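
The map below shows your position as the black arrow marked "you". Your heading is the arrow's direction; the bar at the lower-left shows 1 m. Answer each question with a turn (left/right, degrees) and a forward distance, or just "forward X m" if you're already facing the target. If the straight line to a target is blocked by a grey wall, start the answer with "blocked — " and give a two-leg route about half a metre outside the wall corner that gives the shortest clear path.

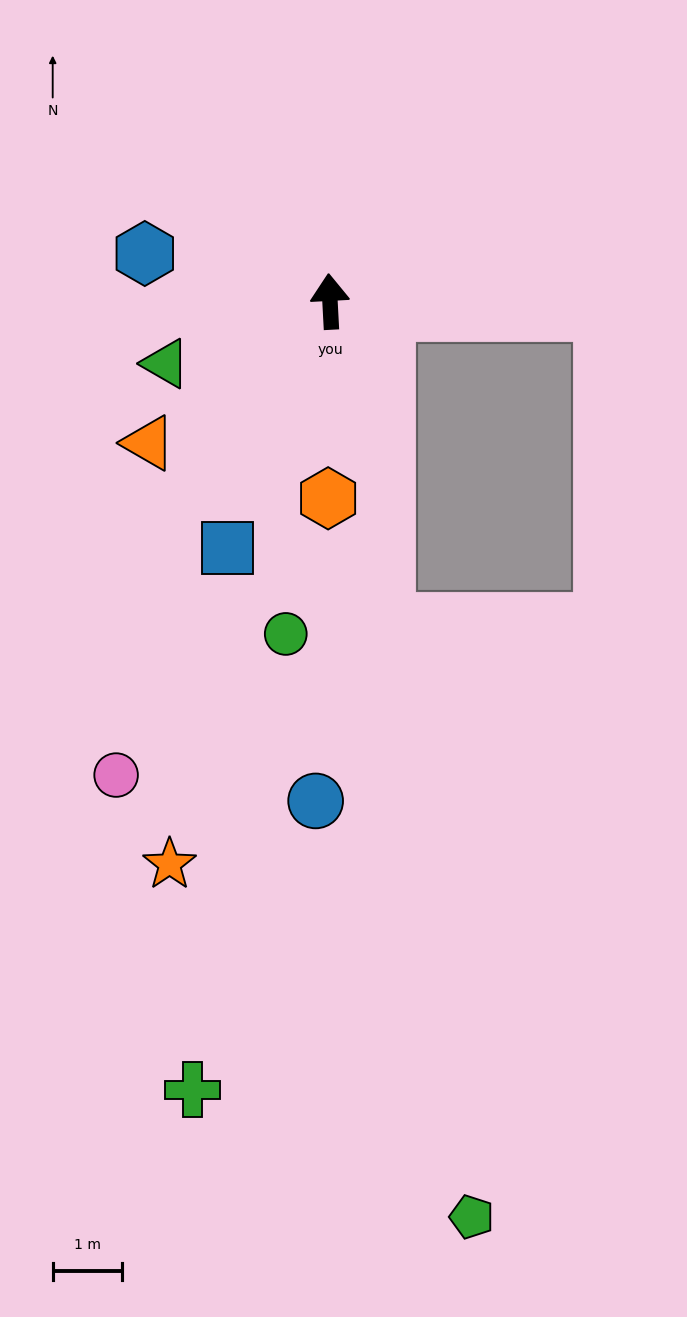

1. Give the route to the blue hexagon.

turn left 72°, forward 2.8 m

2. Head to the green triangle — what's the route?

turn left 108°, forward 2.5 m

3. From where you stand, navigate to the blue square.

turn left 154°, forward 3.9 m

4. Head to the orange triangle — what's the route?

turn left 125°, forward 3.3 m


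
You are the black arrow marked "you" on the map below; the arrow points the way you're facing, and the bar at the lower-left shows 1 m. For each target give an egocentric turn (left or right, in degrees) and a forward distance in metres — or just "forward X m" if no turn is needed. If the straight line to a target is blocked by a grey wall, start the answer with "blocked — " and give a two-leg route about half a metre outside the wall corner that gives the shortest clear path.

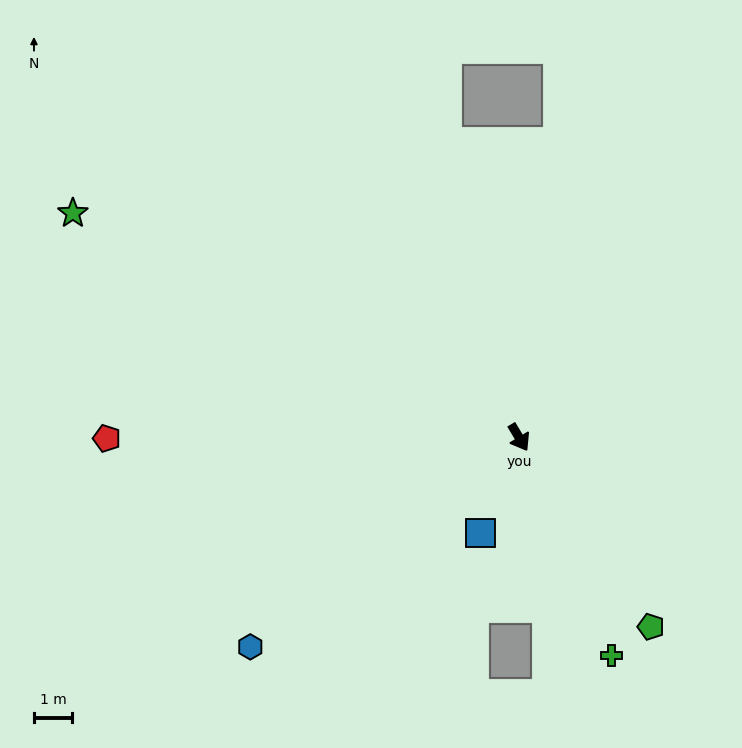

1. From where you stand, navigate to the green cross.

turn right 8°, forward 6.2 m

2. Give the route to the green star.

turn right 148°, forward 13.1 m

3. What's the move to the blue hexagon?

turn right 83°, forward 9.0 m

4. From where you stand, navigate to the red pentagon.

turn right 121°, forward 10.8 m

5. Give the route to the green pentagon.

turn left 4°, forward 6.1 m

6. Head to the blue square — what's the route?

turn right 53°, forward 2.7 m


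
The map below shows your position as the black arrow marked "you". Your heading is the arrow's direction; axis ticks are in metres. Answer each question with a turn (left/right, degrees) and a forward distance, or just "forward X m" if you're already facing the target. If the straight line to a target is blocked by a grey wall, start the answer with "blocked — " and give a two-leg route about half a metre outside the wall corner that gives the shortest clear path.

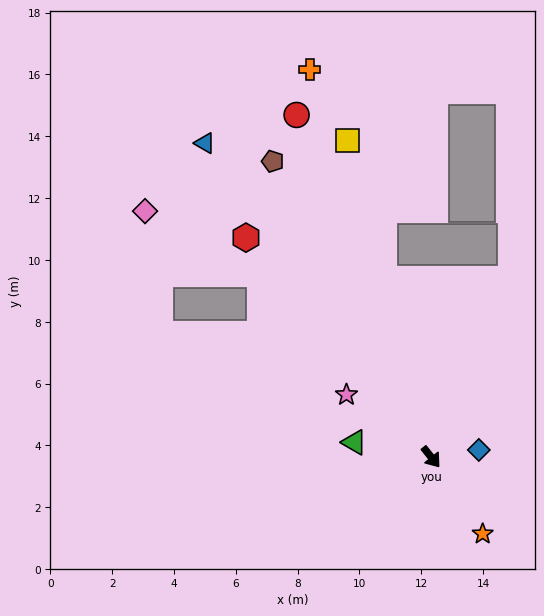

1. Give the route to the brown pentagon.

turn left 170°, forward 10.9 m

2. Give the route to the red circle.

turn left 163°, forward 11.9 m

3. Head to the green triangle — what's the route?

turn right 139°, forward 2.5 m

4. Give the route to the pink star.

turn right 165°, forward 3.4 m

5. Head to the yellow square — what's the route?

turn left 156°, forward 10.6 m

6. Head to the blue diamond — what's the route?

turn left 60°, forward 1.6 m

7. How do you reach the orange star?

turn right 5°, forward 3.0 m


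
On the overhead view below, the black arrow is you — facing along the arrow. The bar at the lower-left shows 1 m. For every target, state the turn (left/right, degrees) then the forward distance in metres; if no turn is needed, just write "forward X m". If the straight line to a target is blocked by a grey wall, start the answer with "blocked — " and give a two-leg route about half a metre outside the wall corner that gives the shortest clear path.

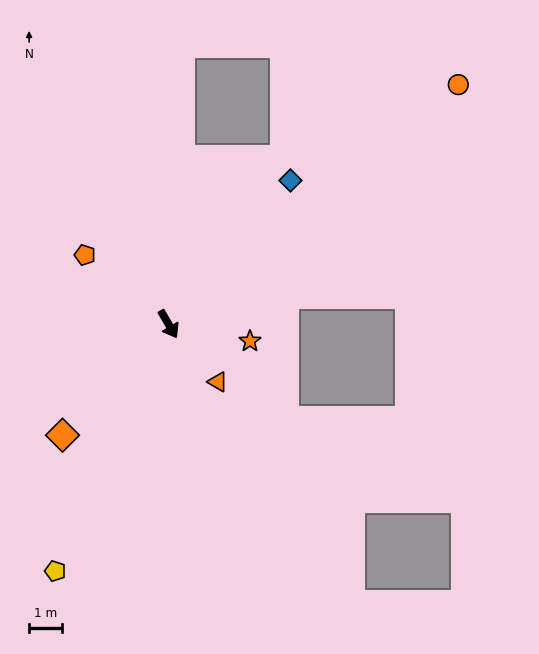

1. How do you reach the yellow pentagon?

turn right 55°, forward 8.4 m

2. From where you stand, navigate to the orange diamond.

turn right 74°, forward 4.7 m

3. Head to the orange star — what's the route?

turn left 48°, forward 2.6 m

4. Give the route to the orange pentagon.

turn right 160°, forward 3.3 m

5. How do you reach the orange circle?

turn left 99°, forward 11.6 m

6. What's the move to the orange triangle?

turn left 10°, forward 2.3 m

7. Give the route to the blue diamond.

turn left 109°, forward 5.8 m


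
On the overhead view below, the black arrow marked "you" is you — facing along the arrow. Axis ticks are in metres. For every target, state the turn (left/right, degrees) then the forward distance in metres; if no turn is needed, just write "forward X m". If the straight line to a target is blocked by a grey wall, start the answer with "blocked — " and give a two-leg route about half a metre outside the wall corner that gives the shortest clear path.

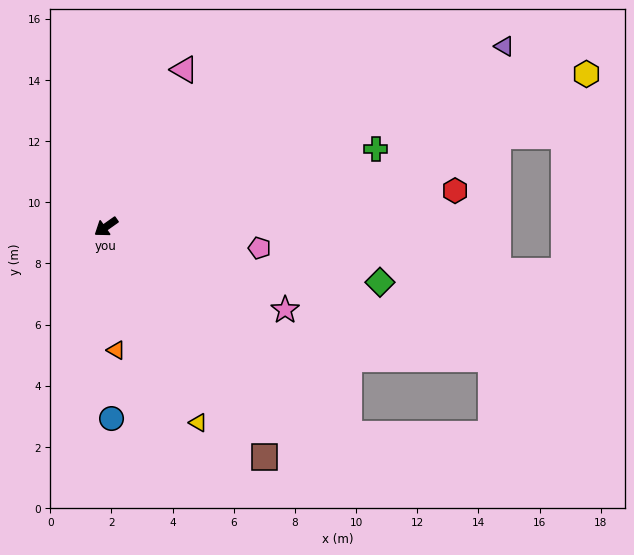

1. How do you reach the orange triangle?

turn left 59°, forward 4.0 m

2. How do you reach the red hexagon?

turn left 151°, forward 11.5 m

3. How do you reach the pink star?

turn left 120°, forward 6.5 m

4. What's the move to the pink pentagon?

turn left 137°, forward 5.1 m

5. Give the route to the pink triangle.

turn right 152°, forward 5.7 m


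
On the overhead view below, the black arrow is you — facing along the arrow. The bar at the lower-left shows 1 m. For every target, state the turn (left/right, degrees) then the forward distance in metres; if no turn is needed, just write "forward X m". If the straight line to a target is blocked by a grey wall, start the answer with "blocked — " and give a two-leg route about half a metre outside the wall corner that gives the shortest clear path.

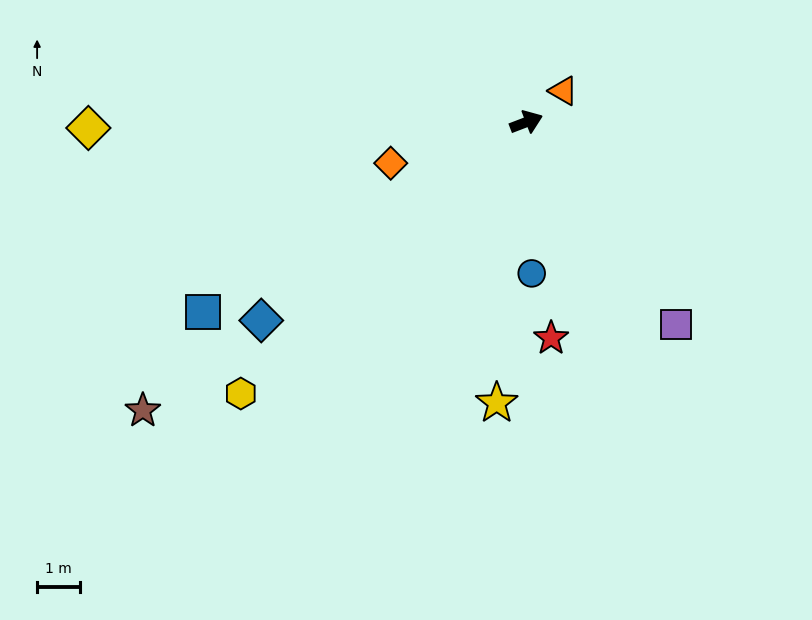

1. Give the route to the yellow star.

turn right 117°, forward 6.5 m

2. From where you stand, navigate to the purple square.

turn right 74°, forward 5.8 m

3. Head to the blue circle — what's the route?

turn right 109°, forward 3.5 m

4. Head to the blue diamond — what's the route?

turn right 164°, forward 7.6 m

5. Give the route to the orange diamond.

turn left 176°, forward 3.3 m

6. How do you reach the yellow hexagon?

turn right 157°, forward 9.1 m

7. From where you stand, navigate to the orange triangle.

turn left 19°, forward 1.1 m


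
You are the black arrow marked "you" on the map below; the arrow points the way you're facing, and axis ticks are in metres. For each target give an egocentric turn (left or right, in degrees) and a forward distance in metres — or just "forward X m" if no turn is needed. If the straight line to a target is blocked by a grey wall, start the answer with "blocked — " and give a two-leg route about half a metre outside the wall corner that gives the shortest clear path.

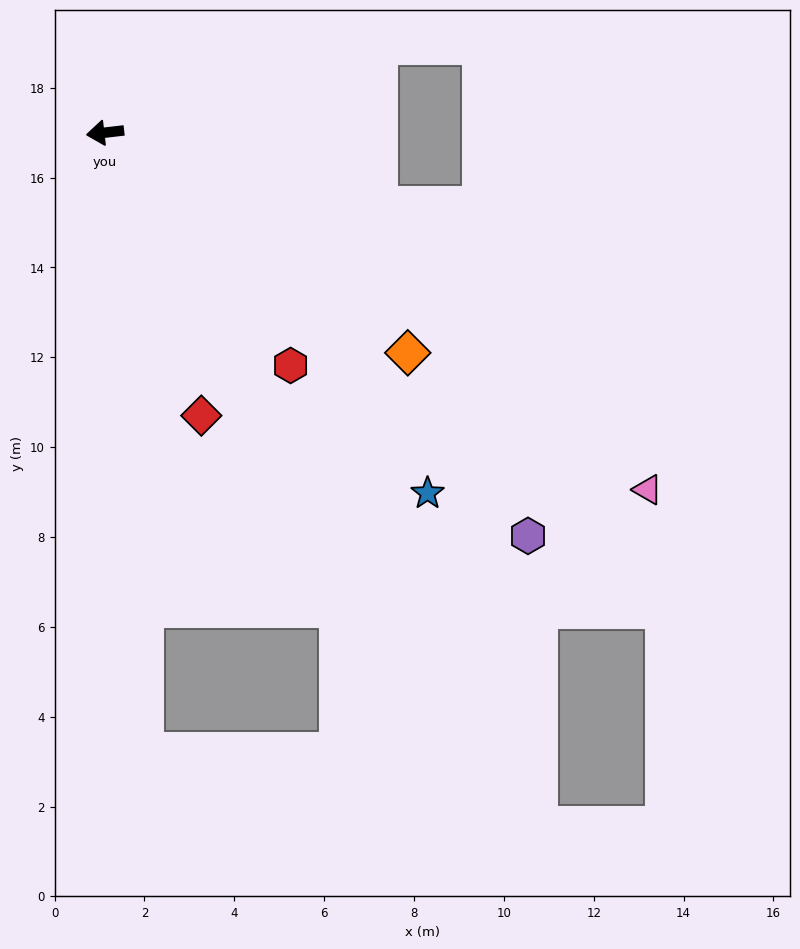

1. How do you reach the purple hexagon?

turn left 130°, forward 13.0 m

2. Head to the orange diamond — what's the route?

turn left 137°, forward 8.3 m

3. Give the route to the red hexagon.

turn left 122°, forward 6.6 m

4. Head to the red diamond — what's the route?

turn left 102°, forward 6.7 m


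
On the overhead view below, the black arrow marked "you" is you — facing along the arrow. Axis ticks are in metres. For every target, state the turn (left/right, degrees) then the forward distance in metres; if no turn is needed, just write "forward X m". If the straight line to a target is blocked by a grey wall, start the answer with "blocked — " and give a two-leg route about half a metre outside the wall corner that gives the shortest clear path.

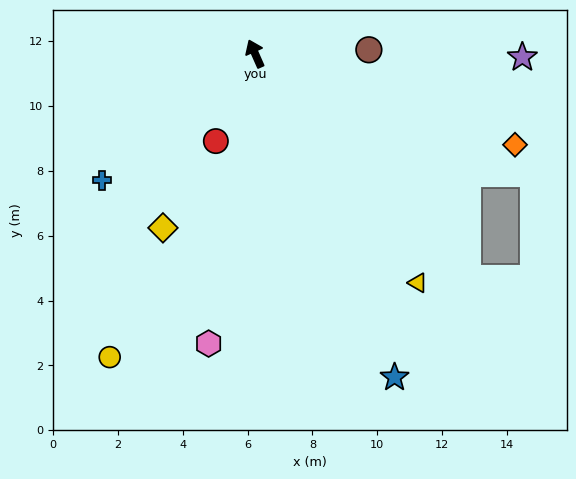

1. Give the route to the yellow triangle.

turn right 168°, forward 8.7 m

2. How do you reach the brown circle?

turn right 112°, forward 3.5 m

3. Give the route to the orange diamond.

turn right 133°, forward 8.5 m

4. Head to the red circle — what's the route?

turn left 132°, forward 3.0 m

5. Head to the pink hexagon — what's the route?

turn left 147°, forward 9.1 m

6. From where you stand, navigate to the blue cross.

turn left 106°, forward 6.1 m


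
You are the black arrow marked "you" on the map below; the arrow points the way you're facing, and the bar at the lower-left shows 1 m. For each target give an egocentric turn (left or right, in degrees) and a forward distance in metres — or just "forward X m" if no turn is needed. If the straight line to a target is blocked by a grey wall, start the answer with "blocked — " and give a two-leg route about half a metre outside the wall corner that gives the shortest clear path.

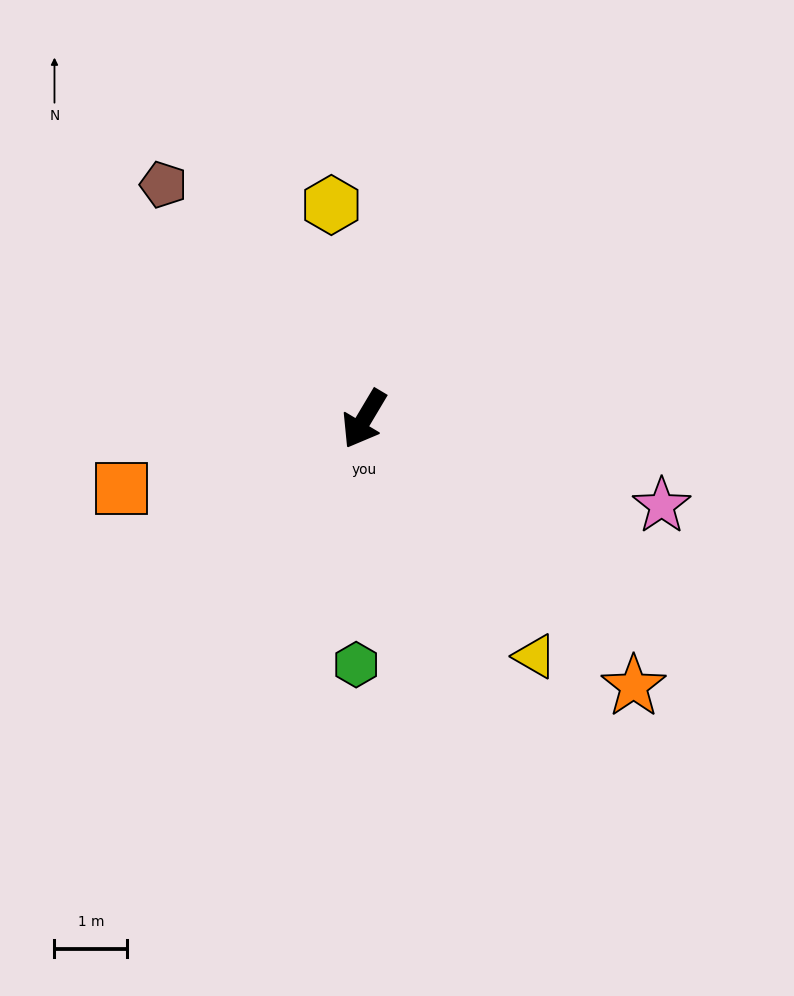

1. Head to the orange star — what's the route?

turn left 76°, forward 5.2 m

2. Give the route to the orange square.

turn right 43°, forward 3.5 m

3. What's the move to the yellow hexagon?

turn right 141°, forward 3.0 m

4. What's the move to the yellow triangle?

turn left 67°, forward 4.0 m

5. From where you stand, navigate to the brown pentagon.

turn right 109°, forward 4.3 m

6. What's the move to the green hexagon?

turn left 29°, forward 3.4 m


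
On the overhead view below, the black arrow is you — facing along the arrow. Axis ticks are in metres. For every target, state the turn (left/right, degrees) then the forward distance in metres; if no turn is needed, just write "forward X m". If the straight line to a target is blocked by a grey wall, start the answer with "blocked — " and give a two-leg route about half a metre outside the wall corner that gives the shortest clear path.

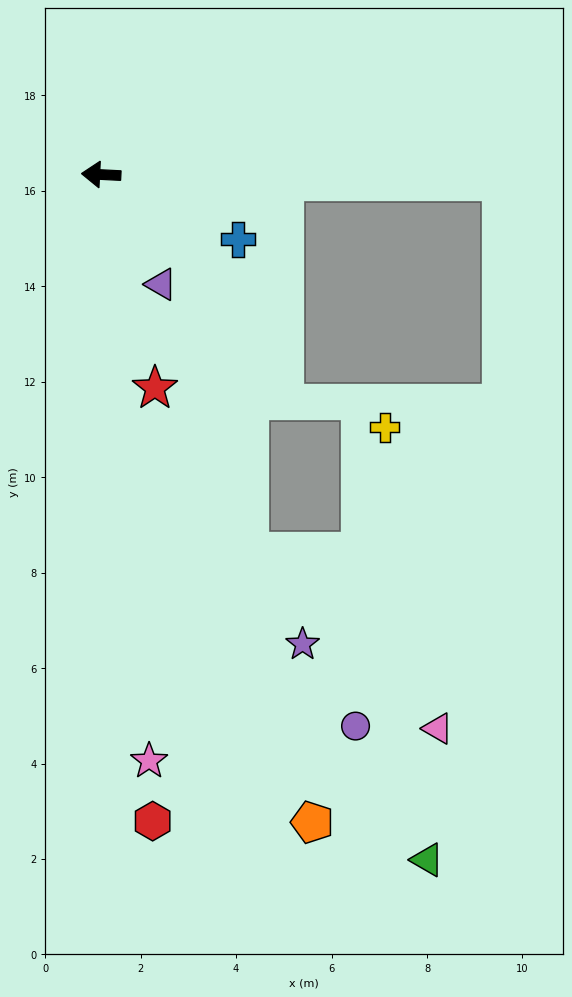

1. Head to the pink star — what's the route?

turn left 98°, forward 12.3 m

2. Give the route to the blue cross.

turn left 158°, forward 3.2 m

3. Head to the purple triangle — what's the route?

turn left 122°, forward 2.6 m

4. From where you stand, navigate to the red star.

turn left 107°, forward 4.6 m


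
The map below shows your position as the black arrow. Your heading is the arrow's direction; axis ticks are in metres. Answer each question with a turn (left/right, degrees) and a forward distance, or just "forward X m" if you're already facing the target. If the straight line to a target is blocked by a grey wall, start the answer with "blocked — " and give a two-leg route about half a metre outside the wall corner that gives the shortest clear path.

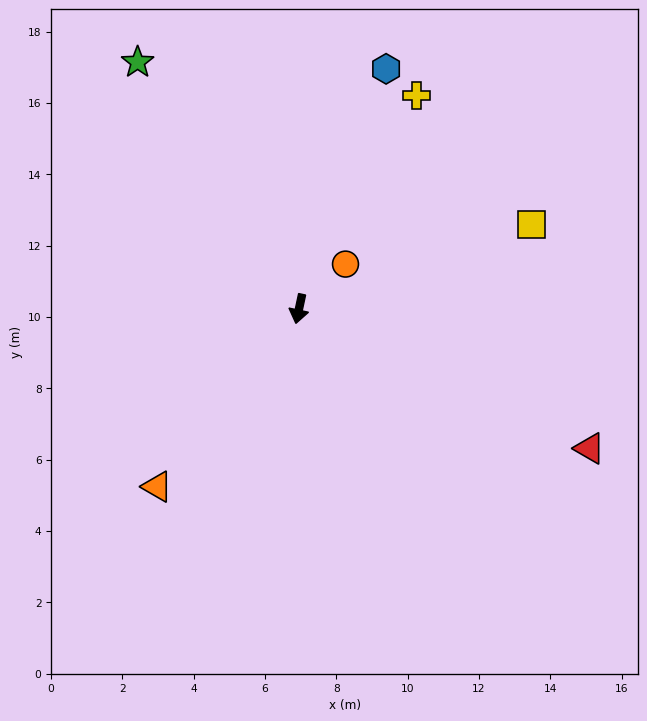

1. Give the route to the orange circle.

turn left 146°, forward 1.8 m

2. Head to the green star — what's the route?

turn right 135°, forward 8.3 m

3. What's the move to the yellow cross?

turn left 163°, forward 6.8 m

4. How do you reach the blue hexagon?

turn left 172°, forward 7.2 m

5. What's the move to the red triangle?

turn left 76°, forward 9.0 m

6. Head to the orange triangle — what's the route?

turn right 27°, forward 6.4 m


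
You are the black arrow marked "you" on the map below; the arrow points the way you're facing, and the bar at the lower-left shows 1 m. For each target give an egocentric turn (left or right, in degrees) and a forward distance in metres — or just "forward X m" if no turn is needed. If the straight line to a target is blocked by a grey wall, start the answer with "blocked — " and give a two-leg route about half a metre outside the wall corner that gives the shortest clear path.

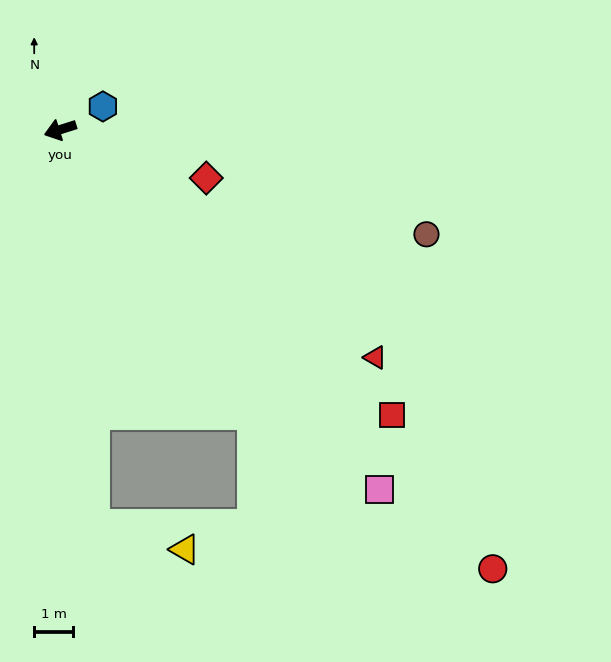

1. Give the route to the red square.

turn left 122°, forward 11.2 m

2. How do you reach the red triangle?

turn left 126°, forward 9.9 m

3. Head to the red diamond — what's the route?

turn left 144°, forward 3.9 m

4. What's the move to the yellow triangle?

blocked — turn left 77°, forward 10.2 m, then turn left 71°, forward 2.4 m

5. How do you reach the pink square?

turn left 114°, forward 12.3 m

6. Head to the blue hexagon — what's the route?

turn right 169°, forward 1.2 m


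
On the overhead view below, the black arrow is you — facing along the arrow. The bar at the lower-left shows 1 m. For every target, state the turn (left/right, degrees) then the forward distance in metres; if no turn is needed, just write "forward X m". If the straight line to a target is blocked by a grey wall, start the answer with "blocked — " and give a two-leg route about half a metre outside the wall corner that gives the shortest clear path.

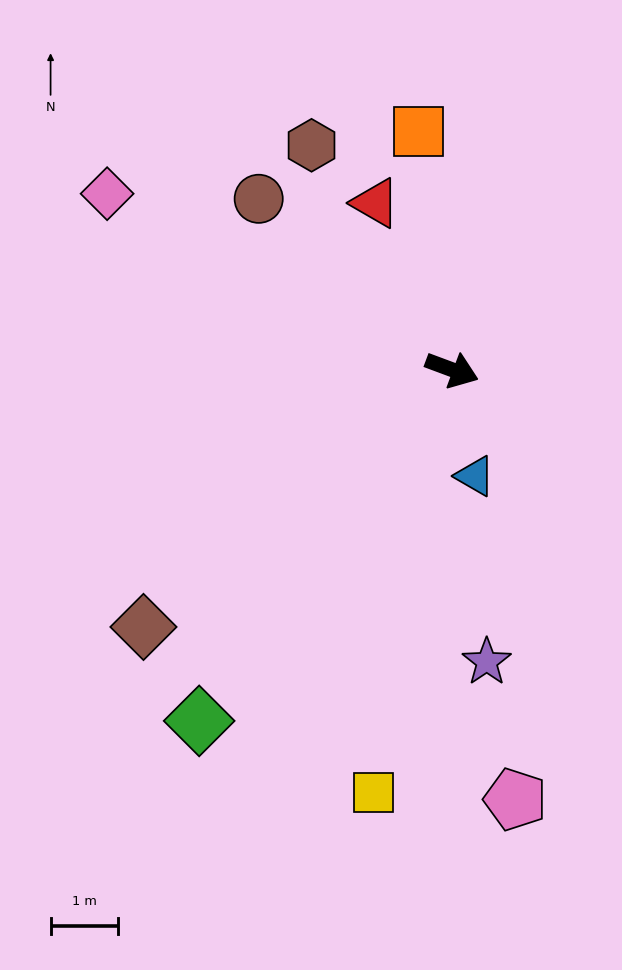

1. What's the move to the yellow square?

turn right 80°, forward 6.4 m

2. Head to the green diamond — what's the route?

turn right 105°, forward 6.5 m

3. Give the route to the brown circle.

turn left 159°, forward 3.8 m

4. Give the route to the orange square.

turn left 119°, forward 3.6 m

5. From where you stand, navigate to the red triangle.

turn left 135°, forward 2.7 m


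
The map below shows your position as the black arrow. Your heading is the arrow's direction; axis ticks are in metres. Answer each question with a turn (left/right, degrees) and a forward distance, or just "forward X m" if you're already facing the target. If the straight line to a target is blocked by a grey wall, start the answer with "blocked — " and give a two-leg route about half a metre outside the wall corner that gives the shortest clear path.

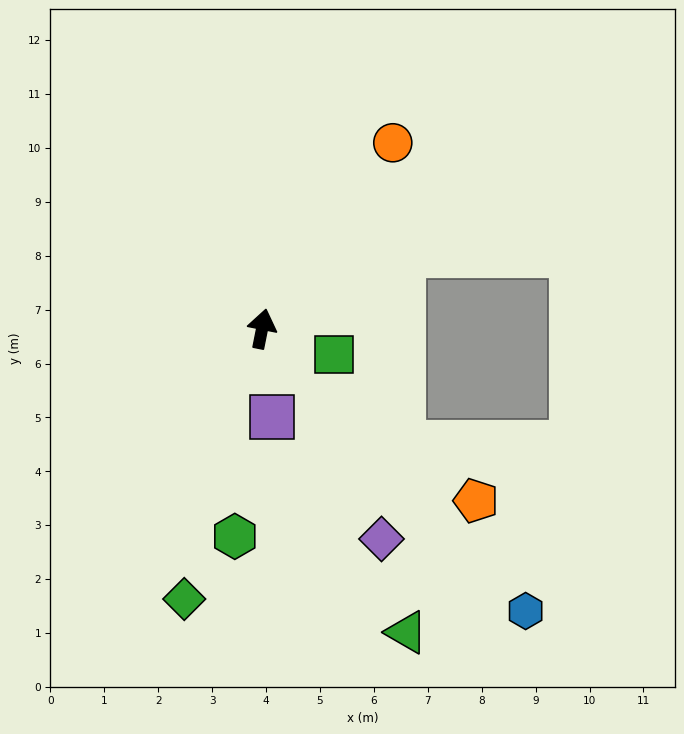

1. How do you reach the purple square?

turn right 162°, forward 1.6 m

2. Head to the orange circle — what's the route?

turn right 24°, forward 4.2 m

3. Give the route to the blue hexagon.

turn right 126°, forward 7.2 m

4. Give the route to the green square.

turn right 98°, forward 1.4 m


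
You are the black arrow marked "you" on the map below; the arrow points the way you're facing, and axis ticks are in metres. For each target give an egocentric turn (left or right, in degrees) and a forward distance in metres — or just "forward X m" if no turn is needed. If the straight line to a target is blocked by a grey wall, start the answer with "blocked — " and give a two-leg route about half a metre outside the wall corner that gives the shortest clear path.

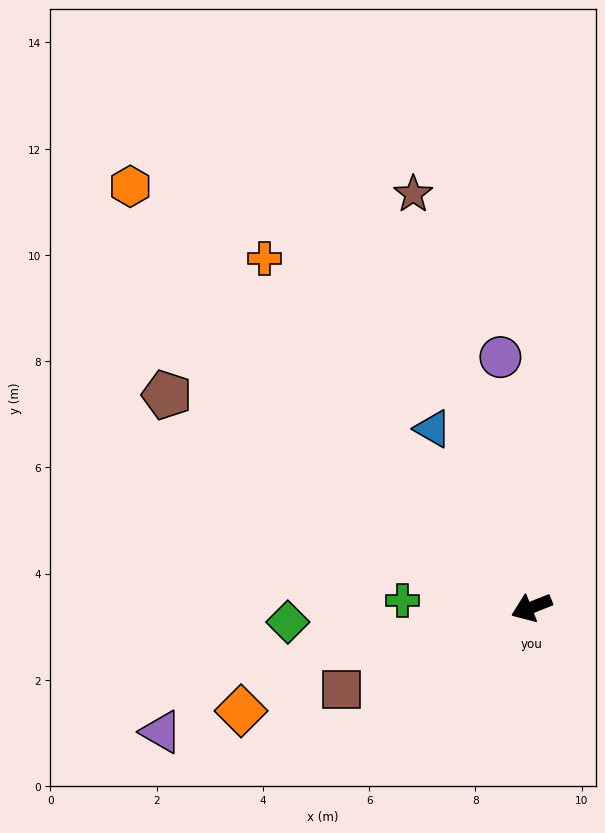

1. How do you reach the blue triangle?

turn right 83°, forward 3.8 m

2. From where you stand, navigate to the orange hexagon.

turn right 68°, forward 11.0 m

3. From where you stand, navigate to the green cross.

turn right 25°, forward 2.4 m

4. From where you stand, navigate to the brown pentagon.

turn right 52°, forward 7.9 m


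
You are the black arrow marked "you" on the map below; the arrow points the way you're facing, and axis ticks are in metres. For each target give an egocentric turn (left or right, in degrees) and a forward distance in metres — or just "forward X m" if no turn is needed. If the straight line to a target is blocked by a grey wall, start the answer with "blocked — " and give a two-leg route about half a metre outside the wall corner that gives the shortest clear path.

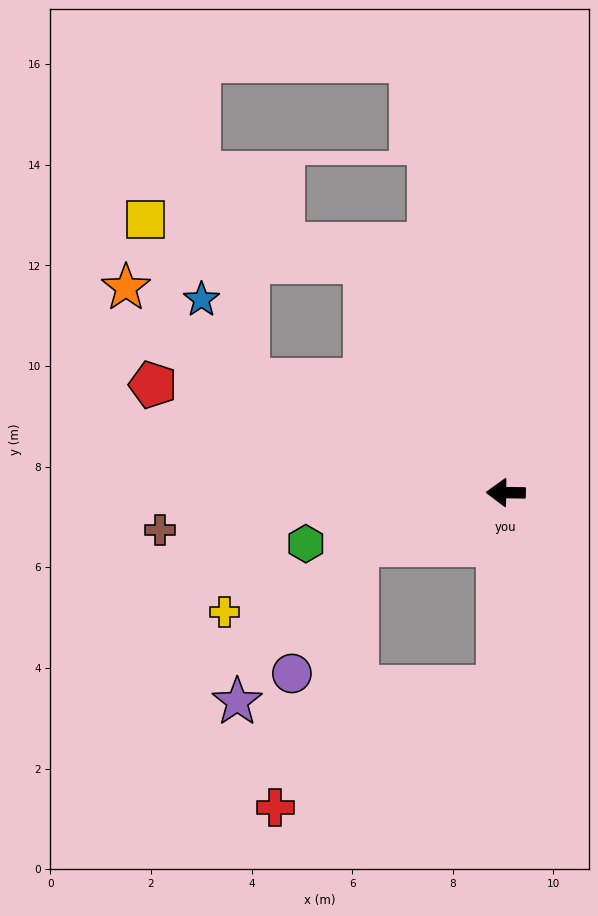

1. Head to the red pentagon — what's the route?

turn right 16°, forward 7.3 m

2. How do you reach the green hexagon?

turn left 15°, forward 4.1 m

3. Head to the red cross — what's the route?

blocked — turn left 88°, forward 3.9 m, then turn right 59°, forward 5.0 m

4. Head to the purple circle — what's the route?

blocked — turn left 20°, forward 3.1 m, then turn left 44°, forward 2.9 m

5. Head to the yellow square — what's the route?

blocked — turn right 58°, forward 5.4 m, then turn left 48°, forward 4.4 m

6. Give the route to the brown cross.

turn left 7°, forward 6.9 m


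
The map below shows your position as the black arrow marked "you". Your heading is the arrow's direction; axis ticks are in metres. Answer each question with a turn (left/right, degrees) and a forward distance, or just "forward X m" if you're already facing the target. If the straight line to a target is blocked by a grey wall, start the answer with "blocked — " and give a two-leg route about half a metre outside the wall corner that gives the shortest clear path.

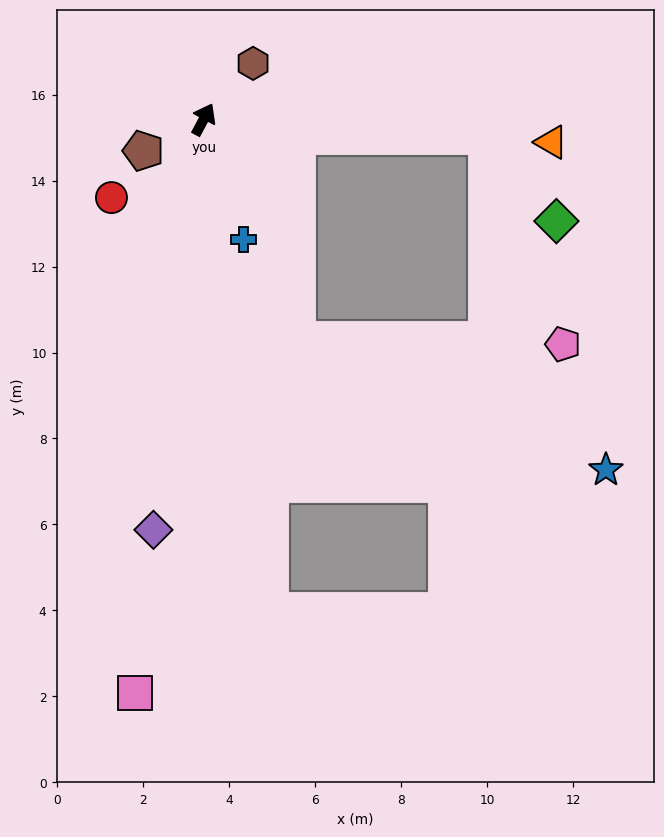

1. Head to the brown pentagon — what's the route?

turn left 146°, forward 1.6 m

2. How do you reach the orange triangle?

turn right 66°, forward 8.1 m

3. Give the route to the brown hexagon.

turn right 13°, forward 1.7 m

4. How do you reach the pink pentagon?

blocked — turn right 65°, forward 6.6 m, then turn right 67°, forward 5.2 m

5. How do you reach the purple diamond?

turn right 159°, forward 9.6 m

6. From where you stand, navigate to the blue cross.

turn right 134°, forward 2.9 m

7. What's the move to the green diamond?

blocked — turn right 65°, forward 6.6 m, then turn right 47°, forward 2.6 m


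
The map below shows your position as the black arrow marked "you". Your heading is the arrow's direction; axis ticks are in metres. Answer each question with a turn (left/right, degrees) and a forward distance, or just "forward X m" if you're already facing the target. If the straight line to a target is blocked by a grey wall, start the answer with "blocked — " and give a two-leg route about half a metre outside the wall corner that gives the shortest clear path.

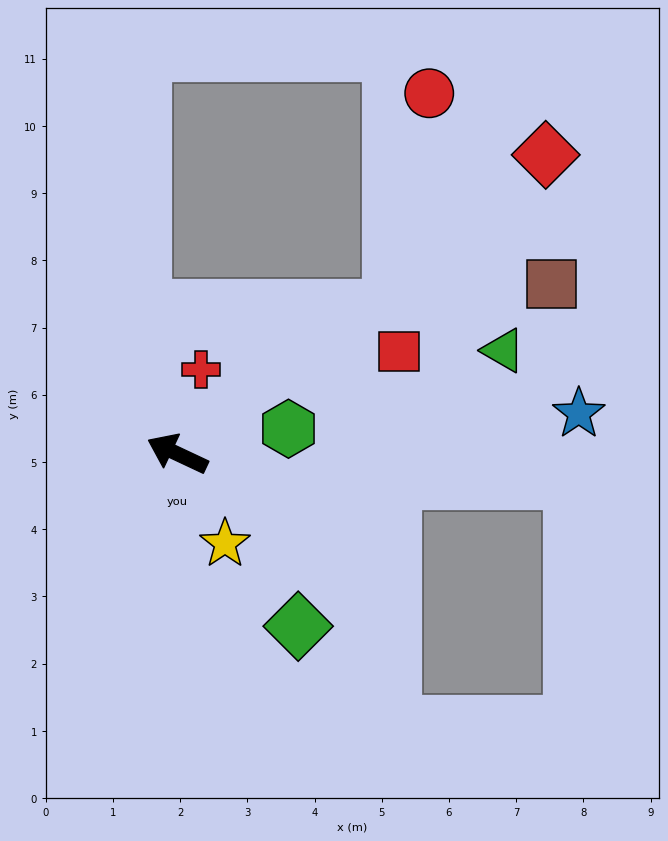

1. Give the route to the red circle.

blocked — turn right 121°, forward 3.8 m, then turn left 46°, forward 3.3 m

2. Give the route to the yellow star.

turn left 143°, forward 1.5 m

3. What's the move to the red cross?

turn right 80°, forward 1.3 m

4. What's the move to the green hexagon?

turn right 142°, forward 1.7 m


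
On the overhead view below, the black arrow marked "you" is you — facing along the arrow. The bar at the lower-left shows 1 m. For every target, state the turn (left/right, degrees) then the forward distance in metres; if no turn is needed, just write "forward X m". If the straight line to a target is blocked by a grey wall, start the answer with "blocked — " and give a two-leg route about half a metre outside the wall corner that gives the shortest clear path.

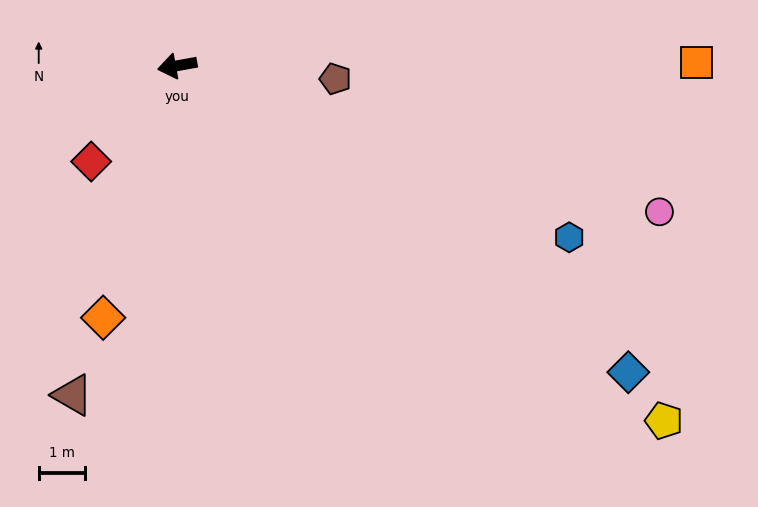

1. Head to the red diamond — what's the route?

turn left 38°, forward 2.8 m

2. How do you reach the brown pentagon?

turn left 165°, forward 3.4 m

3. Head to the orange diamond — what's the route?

turn left 63°, forward 5.7 m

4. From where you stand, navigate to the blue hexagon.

turn left 146°, forward 9.2 m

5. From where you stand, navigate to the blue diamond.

turn left 136°, forward 11.7 m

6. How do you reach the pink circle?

turn left 153°, forward 10.8 m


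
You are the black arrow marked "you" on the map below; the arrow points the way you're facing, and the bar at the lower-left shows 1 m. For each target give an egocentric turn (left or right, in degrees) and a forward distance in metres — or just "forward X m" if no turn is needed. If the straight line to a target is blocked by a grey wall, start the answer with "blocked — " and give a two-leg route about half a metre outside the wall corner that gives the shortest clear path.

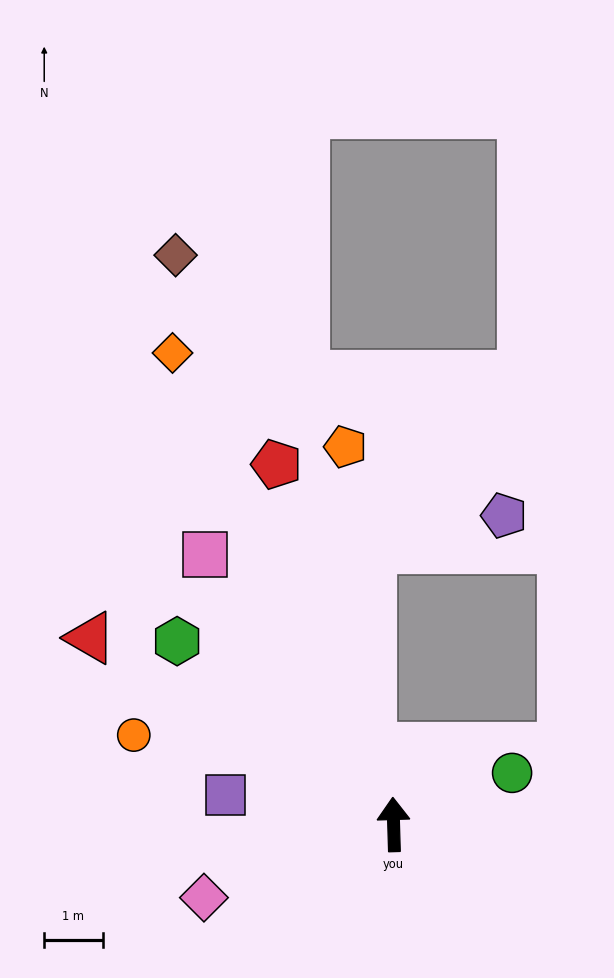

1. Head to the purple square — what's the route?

turn left 78°, forward 2.9 m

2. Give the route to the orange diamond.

turn left 23°, forward 8.9 m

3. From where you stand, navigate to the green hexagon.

turn left 48°, forward 4.9 m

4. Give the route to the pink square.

turn left 33°, forward 5.6 m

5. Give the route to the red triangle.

turn left 57°, forward 6.1 m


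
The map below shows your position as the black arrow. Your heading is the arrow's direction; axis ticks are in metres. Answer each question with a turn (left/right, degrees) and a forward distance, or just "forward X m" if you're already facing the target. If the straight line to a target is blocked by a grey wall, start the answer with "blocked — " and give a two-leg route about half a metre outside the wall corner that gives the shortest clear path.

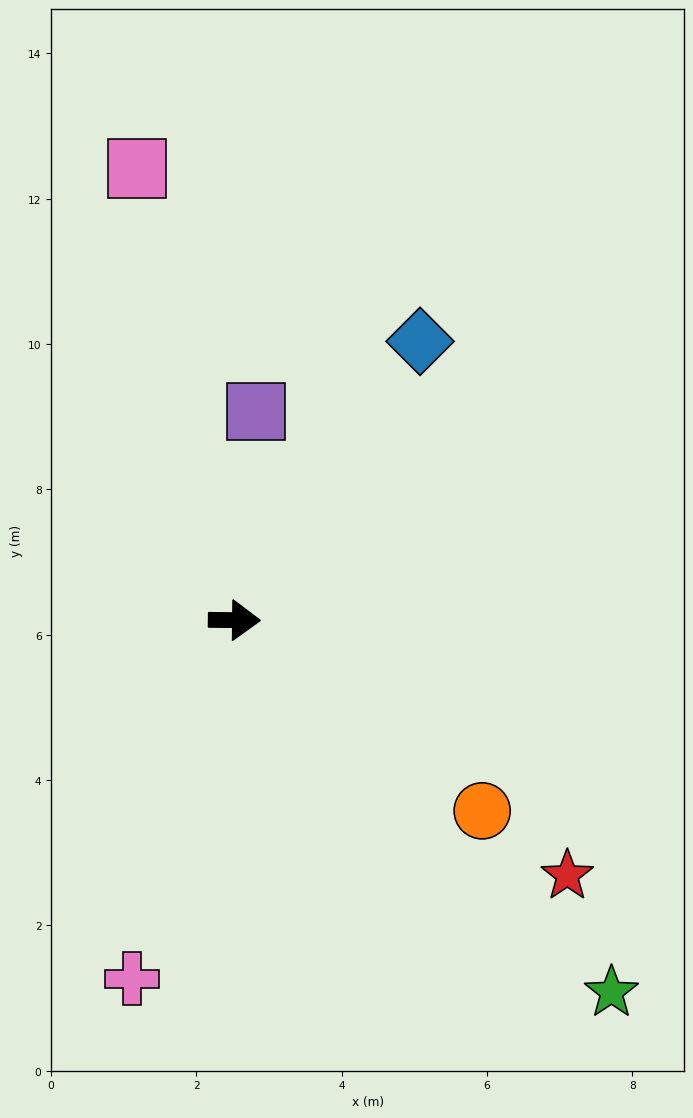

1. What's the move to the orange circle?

turn right 37°, forward 4.3 m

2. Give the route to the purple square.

turn left 85°, forward 2.9 m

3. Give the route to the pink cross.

turn right 105°, forward 5.1 m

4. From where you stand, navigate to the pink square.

turn left 103°, forward 6.4 m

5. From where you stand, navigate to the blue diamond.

turn left 57°, forward 4.6 m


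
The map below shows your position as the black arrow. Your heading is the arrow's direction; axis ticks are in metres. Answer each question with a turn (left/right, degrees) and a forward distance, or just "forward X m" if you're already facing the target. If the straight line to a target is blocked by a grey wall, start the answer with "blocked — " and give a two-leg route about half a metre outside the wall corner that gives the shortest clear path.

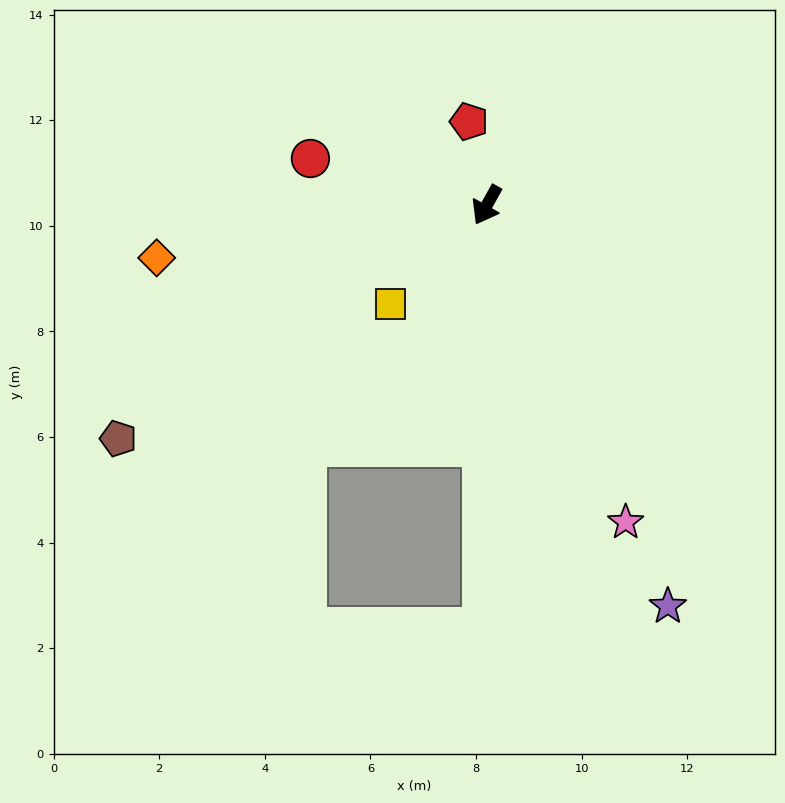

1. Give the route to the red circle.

turn right 76°, forward 3.5 m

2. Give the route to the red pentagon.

turn right 139°, forward 1.6 m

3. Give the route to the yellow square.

turn right 15°, forward 2.6 m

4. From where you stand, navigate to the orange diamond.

turn right 52°, forward 6.3 m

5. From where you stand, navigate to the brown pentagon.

turn right 28°, forward 8.3 m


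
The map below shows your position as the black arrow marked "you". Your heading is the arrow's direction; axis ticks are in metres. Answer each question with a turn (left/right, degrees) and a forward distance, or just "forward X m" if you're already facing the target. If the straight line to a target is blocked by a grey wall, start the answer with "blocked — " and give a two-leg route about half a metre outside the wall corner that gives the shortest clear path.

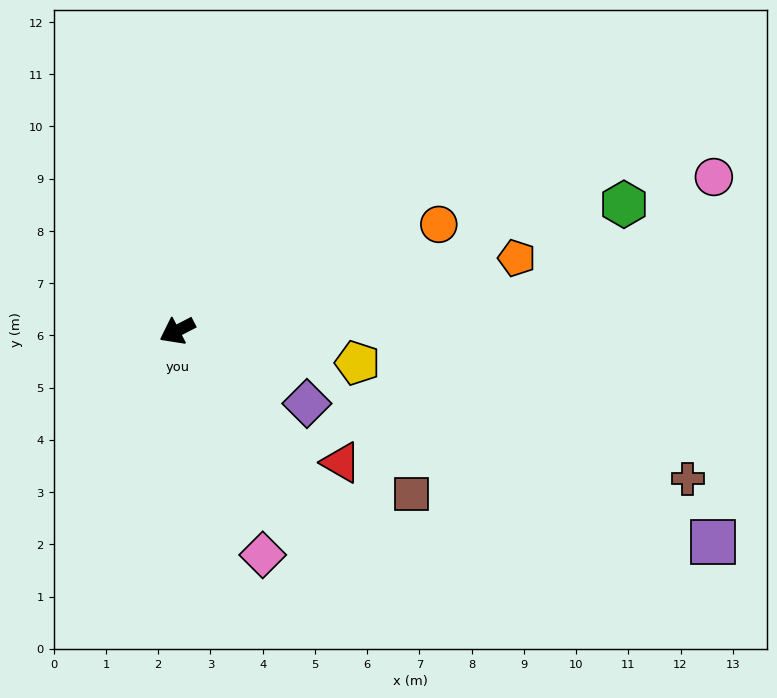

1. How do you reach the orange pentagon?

turn left 165°, forward 6.6 m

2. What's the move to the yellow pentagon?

turn left 142°, forward 3.5 m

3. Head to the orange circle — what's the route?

turn left 175°, forward 5.4 m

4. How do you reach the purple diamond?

turn left 123°, forward 2.8 m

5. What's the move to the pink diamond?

turn left 83°, forward 4.6 m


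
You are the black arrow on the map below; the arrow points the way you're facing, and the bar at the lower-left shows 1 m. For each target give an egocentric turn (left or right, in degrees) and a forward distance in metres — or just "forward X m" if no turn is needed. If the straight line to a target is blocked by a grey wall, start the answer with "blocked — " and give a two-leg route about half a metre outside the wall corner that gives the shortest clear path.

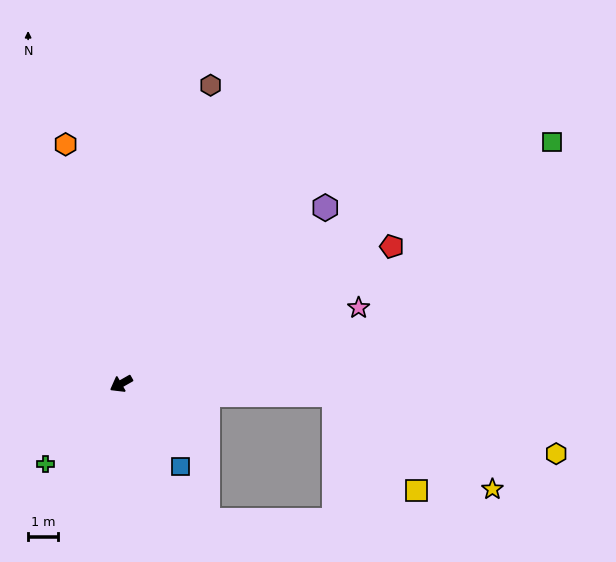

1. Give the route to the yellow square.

blocked — turn left 148°, forward 7.1 m, then turn right 47°, forward 4.2 m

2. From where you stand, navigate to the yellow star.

blocked — turn left 148°, forward 7.1 m, then turn right 29°, forward 6.2 m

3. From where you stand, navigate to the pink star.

turn left 168°, forward 8.3 m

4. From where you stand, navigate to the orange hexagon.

turn right 107°, forward 8.2 m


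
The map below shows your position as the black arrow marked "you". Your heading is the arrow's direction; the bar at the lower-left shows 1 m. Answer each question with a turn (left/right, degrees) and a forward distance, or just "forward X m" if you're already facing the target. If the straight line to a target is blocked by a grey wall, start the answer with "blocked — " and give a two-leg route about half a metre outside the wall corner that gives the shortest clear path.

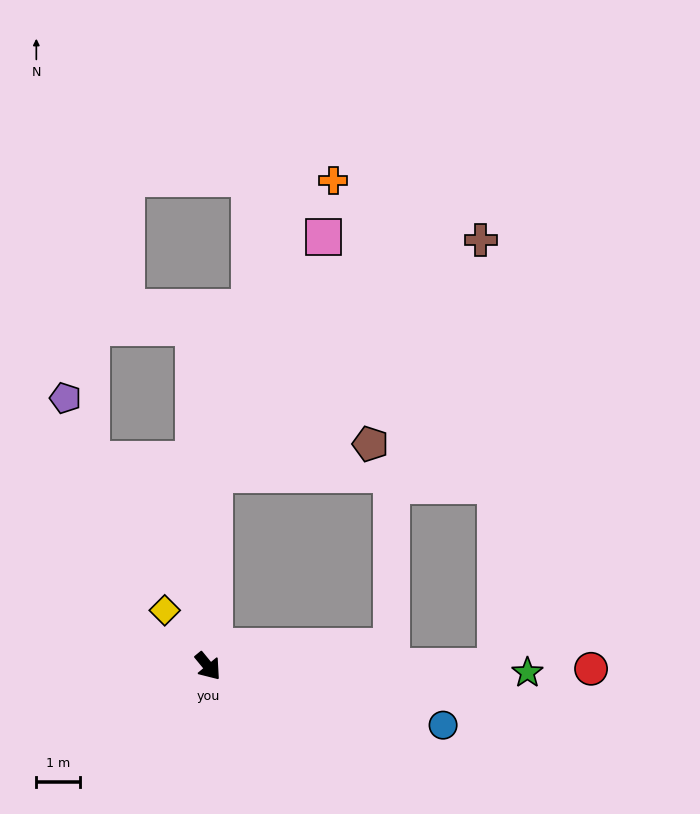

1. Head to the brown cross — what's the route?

blocked — turn left 139°, forward 4.4 m, then turn right 47°, forward 8.1 m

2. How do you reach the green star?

turn left 49°, forward 7.3 m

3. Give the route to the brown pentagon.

blocked — turn left 139°, forward 4.4 m, then turn right 77°, forward 3.7 m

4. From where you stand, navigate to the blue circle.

turn left 36°, forward 5.6 m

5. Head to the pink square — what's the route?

blocked — turn left 139°, forward 4.4 m, then turn right 23°, forward 6.0 m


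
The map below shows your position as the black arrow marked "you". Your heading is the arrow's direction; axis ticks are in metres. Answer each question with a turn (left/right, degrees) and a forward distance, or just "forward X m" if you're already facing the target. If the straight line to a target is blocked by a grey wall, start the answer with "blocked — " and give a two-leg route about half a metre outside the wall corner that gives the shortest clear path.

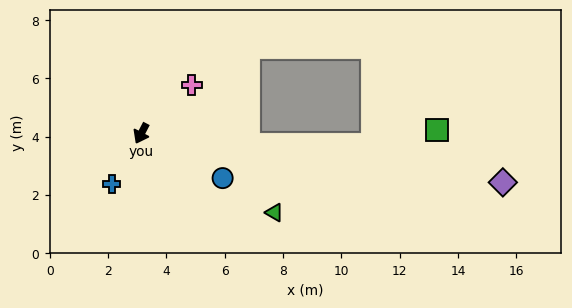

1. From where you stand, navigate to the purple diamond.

turn left 110°, forward 12.5 m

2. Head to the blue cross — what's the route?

turn right 3°, forward 2.0 m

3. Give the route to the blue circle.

turn left 89°, forward 3.2 m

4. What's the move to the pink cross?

turn left 161°, forward 2.4 m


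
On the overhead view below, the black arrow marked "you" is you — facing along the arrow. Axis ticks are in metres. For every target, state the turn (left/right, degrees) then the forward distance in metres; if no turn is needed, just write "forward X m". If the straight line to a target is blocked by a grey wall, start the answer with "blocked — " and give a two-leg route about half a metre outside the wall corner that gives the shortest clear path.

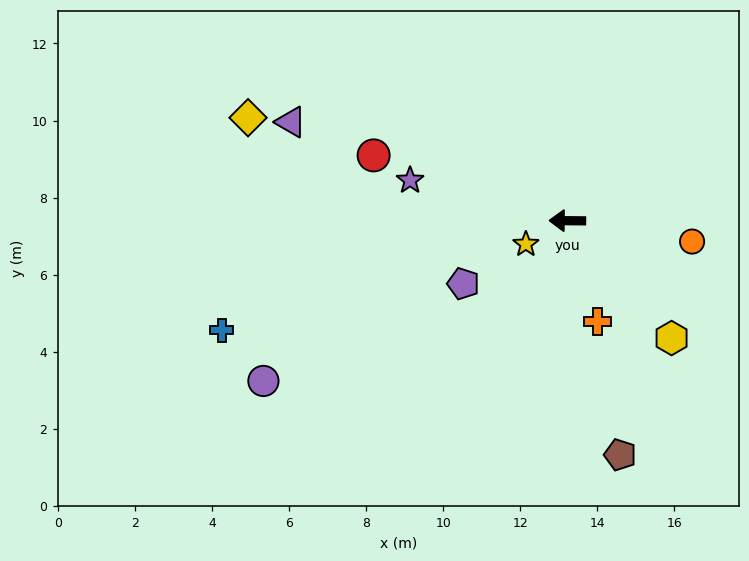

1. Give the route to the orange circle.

turn left 171°, forward 3.3 m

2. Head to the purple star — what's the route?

turn right 14°, forward 4.2 m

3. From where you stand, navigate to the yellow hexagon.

turn left 132°, forward 4.1 m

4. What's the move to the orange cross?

turn left 107°, forward 2.7 m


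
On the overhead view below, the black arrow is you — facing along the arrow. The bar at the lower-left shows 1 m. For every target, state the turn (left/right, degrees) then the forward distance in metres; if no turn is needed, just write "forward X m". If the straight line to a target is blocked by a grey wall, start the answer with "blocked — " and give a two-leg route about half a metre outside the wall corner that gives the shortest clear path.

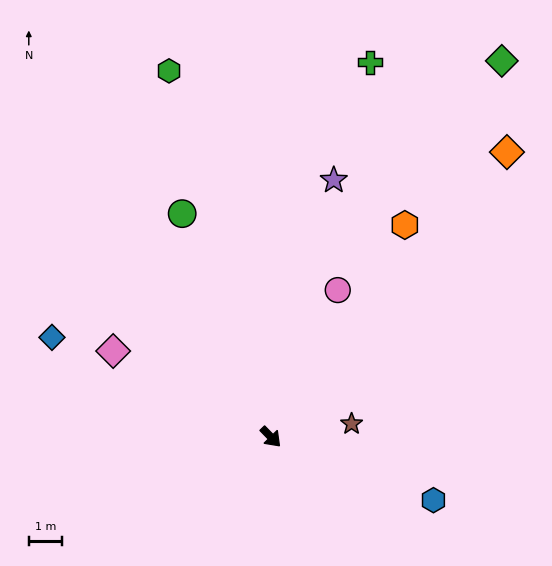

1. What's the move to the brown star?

turn left 55°, forward 2.5 m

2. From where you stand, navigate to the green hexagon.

turn left 151°, forward 11.5 m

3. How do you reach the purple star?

turn left 122°, forward 8.0 m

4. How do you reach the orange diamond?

turn left 96°, forward 11.2 m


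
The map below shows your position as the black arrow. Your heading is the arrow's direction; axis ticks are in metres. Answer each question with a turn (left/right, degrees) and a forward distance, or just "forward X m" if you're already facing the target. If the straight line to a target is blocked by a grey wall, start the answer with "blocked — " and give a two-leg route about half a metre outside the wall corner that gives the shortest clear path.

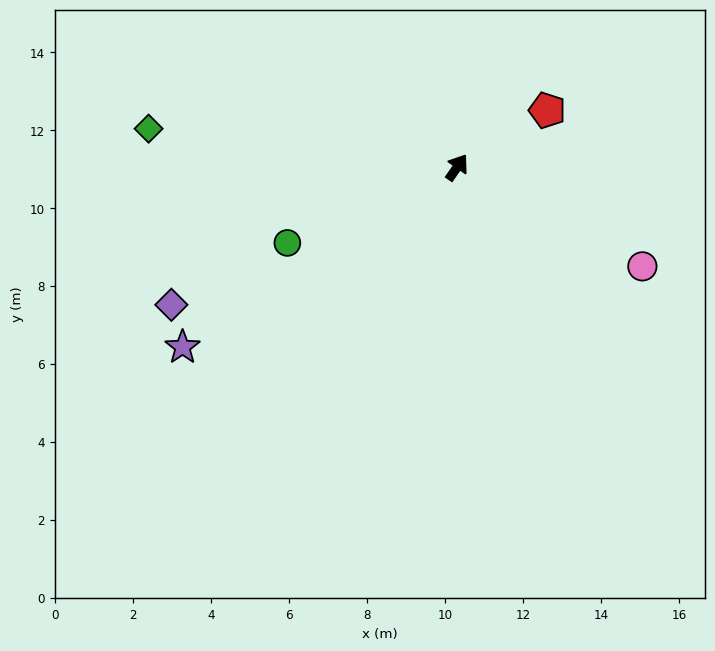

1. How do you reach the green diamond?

turn left 117°, forward 8.0 m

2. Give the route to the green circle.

turn left 149°, forward 4.8 m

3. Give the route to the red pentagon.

turn right 23°, forward 2.7 m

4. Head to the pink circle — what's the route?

turn right 84°, forward 5.4 m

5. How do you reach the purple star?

turn left 158°, forward 8.4 m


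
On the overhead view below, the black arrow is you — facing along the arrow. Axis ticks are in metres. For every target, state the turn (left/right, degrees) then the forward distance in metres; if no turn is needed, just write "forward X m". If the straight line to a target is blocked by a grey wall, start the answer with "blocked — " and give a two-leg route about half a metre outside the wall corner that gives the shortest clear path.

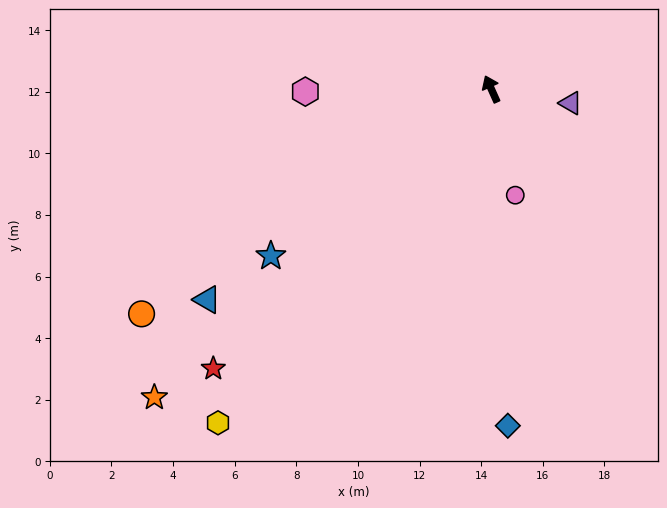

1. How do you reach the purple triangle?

turn right 124°, forward 2.6 m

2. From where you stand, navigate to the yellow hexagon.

turn left 117°, forward 14.0 m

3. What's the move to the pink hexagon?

turn left 67°, forward 6.0 m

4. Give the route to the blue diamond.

turn left 159°, forward 10.9 m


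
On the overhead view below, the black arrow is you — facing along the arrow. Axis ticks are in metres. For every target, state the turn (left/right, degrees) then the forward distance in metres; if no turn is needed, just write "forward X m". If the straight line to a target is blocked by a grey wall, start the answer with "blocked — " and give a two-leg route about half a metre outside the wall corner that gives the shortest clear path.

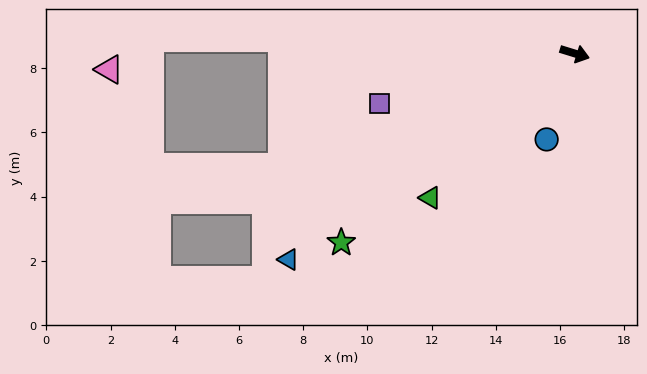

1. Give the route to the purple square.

turn right 149°, forward 6.3 m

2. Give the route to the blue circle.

turn right 91°, forward 2.8 m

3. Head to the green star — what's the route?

turn right 124°, forward 9.4 m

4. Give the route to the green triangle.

turn right 118°, forward 6.4 m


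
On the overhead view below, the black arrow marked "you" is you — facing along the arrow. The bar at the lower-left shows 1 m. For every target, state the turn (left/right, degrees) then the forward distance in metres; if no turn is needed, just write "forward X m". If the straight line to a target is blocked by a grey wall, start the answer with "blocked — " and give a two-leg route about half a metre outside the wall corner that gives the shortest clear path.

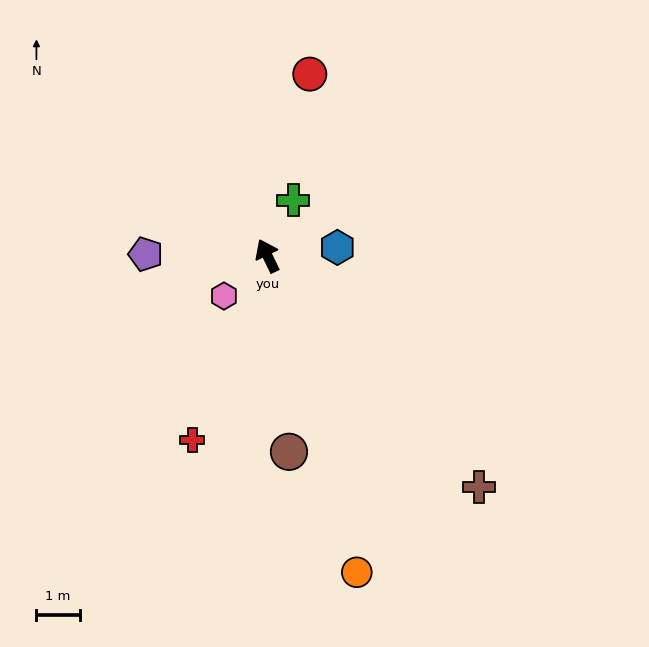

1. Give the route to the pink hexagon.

turn left 107°, forward 1.4 m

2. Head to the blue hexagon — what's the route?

turn right 109°, forward 1.6 m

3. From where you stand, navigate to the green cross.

turn right 51°, forward 1.4 m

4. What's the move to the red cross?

turn left 132°, forward 4.6 m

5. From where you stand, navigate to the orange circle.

turn left 170°, forward 7.6 m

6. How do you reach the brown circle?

turn left 160°, forward 4.6 m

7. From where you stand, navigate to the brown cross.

turn right 163°, forward 7.3 m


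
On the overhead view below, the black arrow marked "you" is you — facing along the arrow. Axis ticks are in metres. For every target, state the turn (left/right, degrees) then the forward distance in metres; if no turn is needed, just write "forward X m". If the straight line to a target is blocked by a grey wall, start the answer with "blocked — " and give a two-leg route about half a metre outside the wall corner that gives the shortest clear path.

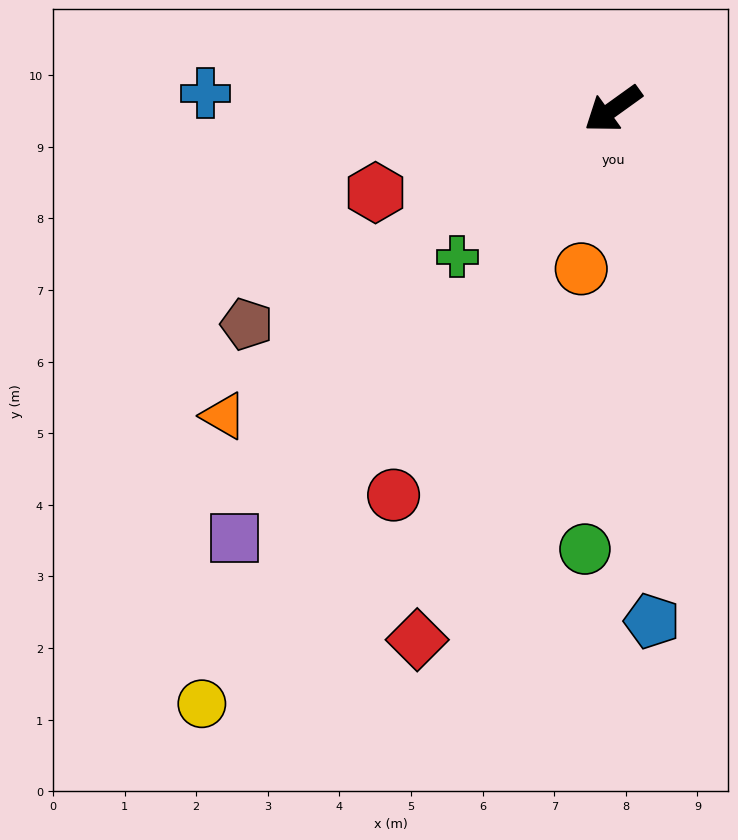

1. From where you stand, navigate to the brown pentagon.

turn right 5°, forward 5.9 m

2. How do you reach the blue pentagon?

turn left 59°, forward 7.2 m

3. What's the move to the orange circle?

turn left 43°, forward 2.3 m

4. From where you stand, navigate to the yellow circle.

turn left 20°, forward 10.1 m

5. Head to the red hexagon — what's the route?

turn right 16°, forward 3.5 m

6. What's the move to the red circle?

turn left 25°, forward 6.2 m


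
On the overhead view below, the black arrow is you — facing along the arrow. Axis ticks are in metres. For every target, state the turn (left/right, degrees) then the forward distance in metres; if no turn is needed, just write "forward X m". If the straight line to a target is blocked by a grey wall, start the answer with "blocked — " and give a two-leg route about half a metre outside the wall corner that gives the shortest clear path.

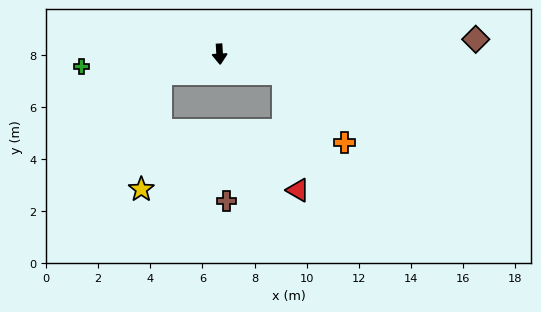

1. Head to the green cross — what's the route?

turn right 88°, forward 5.3 m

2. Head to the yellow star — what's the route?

blocked — turn right 74°, forward 2.4 m, then turn left 61°, forward 4.5 m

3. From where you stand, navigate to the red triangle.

blocked — turn left 69°, forward 2.5 m, then turn right 65°, forward 4.5 m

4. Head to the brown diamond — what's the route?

turn left 90°, forward 9.8 m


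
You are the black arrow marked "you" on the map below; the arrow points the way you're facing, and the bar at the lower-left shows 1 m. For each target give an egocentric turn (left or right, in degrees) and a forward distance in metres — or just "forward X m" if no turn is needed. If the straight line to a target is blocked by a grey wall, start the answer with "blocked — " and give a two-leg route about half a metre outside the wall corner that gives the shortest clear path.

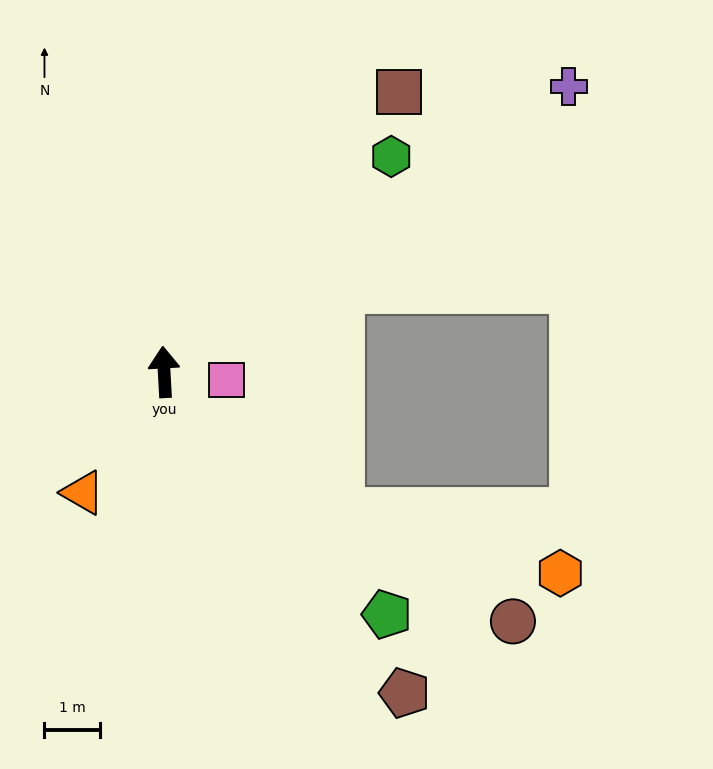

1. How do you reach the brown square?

turn right 43°, forward 6.6 m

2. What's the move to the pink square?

turn right 101°, forward 1.1 m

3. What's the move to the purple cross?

turn right 58°, forward 8.9 m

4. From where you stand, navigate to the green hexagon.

turn right 50°, forward 5.6 m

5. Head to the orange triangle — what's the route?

turn left 143°, forward 2.6 m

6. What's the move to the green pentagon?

turn right 141°, forward 5.9 m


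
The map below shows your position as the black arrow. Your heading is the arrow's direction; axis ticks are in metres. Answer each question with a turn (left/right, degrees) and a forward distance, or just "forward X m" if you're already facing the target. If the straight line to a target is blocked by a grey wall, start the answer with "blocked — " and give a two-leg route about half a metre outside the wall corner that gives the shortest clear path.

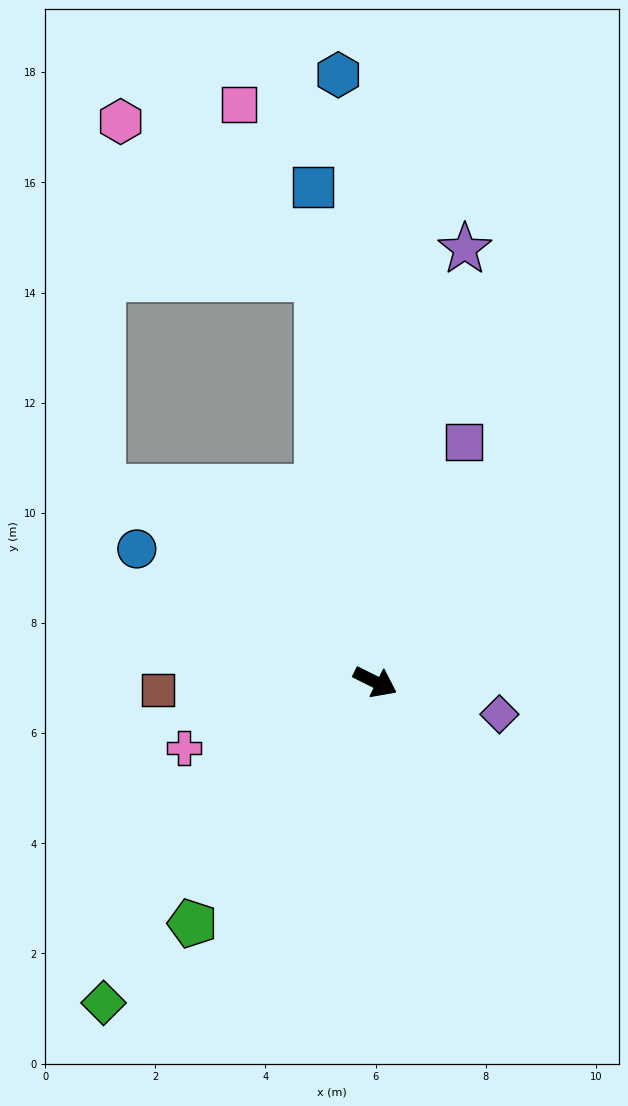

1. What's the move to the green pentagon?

turn right 101°, forward 5.5 m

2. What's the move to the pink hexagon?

blocked — turn left 125°, forward 7.4 m, then turn left 43°, forward 4.6 m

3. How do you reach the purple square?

turn left 96°, forward 4.6 m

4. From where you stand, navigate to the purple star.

turn left 105°, forward 8.0 m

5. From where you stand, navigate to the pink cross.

turn right 134°, forward 3.7 m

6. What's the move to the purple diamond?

turn left 12°, forward 2.3 m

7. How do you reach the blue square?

turn left 124°, forward 9.1 m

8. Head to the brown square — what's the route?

turn right 151°, forward 4.0 m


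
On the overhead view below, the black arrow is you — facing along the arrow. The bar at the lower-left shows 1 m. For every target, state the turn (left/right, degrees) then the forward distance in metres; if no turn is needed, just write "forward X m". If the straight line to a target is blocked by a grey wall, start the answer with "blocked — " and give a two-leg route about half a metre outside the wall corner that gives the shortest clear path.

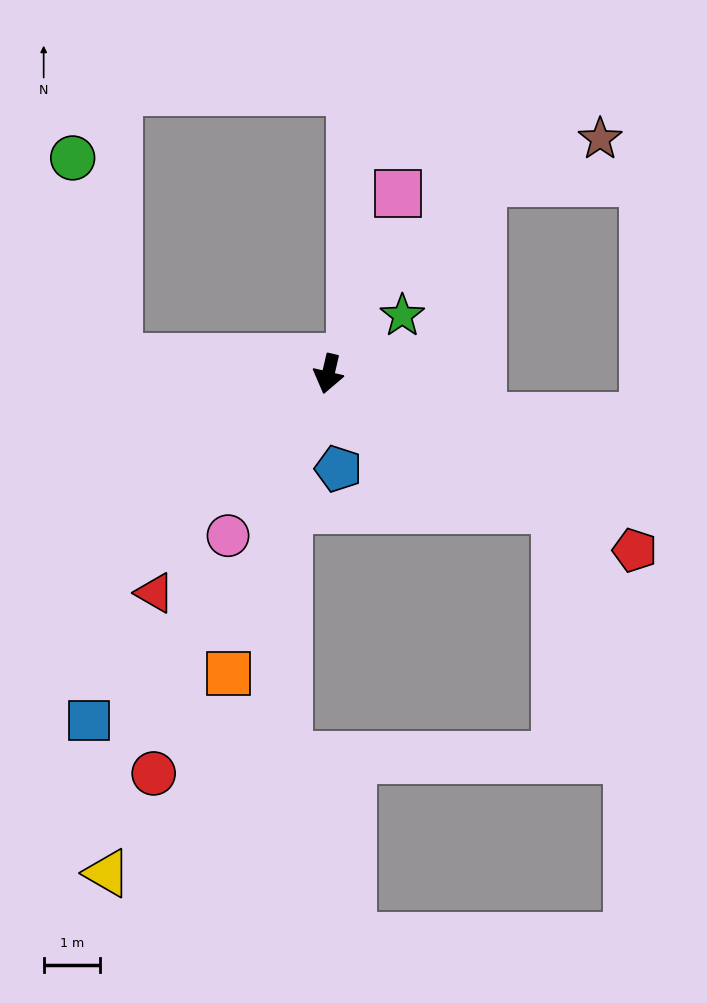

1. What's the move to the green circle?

blocked — turn right 81°, forward 3.7 m, then turn right 73°, forward 3.7 m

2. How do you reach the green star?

turn left 141°, forward 1.7 m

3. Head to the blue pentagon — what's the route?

turn left 19°, forward 1.7 m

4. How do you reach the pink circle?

turn right 19°, forward 3.4 m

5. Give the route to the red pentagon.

turn left 73°, forward 6.3 m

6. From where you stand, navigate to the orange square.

turn right 5°, forward 5.6 m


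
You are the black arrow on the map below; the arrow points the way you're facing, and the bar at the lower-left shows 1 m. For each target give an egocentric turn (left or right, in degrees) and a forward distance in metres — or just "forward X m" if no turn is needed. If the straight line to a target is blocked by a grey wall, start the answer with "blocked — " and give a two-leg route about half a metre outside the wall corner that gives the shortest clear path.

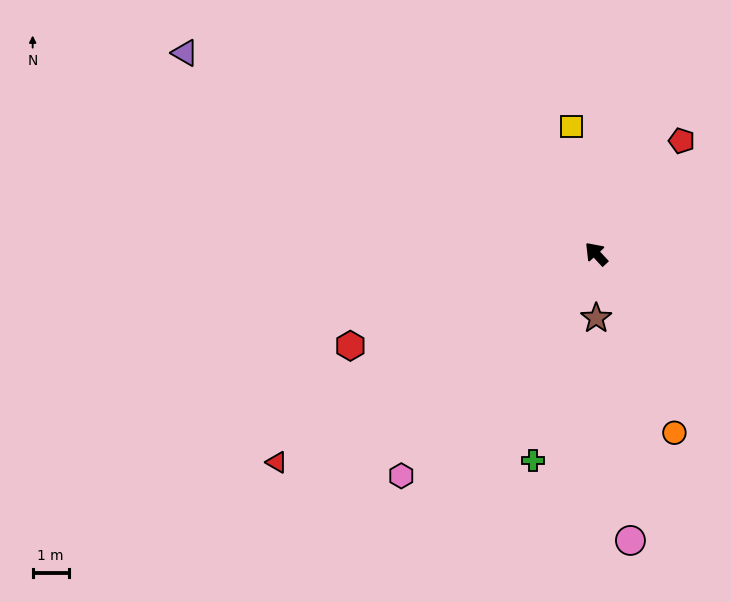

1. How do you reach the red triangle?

turn left 80°, forward 10.6 m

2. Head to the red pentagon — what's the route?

turn right 80°, forward 3.9 m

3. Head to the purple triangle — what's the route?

turn left 21°, forward 12.7 m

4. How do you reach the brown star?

turn left 137°, forward 1.8 m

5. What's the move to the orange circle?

turn left 161°, forward 5.4 m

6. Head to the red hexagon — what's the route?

turn left 68°, forward 7.3 m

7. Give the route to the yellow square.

turn right 32°, forward 3.6 m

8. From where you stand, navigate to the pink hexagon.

turn left 96°, forward 8.2 m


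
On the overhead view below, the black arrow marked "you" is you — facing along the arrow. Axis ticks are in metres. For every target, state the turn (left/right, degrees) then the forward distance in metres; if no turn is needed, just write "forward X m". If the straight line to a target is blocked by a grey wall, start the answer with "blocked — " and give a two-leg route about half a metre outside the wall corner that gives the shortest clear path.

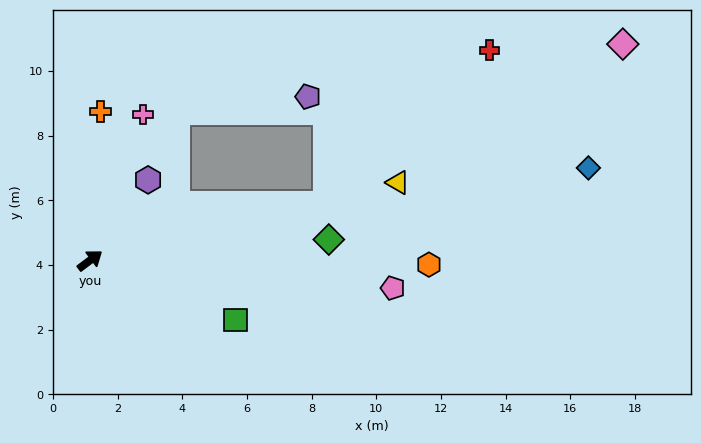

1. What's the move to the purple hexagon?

turn left 17°, forward 3.1 m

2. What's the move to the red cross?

blocked — turn right 24°, forward 7.5 m, then turn left 31°, forward 6.9 m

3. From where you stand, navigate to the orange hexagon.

turn right 38°, forward 10.5 m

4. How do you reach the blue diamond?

turn right 26°, forward 15.7 m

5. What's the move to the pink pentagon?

turn right 42°, forward 9.4 m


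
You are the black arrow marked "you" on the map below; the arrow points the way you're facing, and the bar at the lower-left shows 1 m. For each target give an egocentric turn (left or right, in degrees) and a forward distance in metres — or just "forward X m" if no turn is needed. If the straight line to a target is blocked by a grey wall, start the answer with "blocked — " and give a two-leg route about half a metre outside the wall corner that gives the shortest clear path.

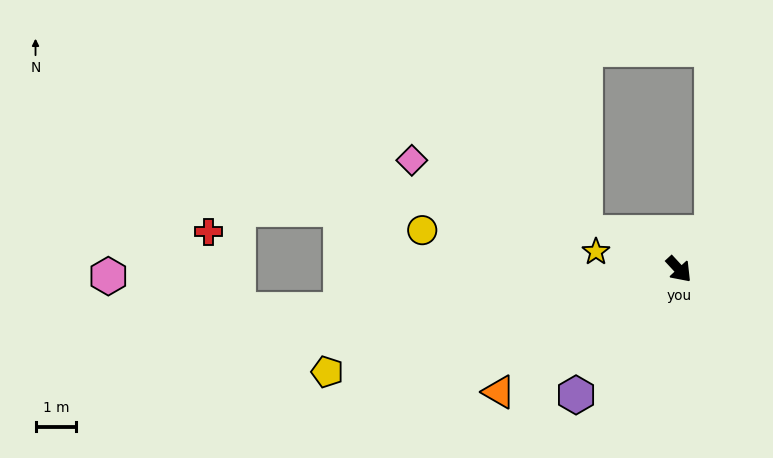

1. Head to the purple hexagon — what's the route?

turn right 82°, forward 4.0 m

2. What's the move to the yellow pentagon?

turn right 116°, forward 9.0 m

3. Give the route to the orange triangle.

turn right 98°, forward 5.3 m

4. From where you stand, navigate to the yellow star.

turn right 145°, forward 2.1 m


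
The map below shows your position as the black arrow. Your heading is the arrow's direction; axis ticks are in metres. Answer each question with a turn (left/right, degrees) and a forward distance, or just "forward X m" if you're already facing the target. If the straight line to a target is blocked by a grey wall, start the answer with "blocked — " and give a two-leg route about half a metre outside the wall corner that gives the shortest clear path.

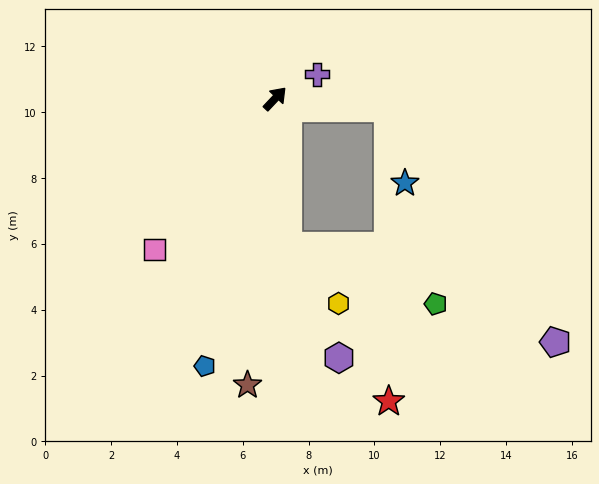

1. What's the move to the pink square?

turn right 175°, forward 5.9 m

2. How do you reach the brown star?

turn right 142°, forward 8.7 m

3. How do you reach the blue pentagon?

turn right 151°, forward 8.4 m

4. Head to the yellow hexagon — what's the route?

blocked — turn right 132°, forward 4.5 m, then turn left 36°, forward 2.3 m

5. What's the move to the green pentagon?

blocked — turn right 132°, forward 4.5 m, then turn left 64°, forward 4.8 m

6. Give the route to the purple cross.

turn right 17°, forward 1.5 m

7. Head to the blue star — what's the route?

blocked — turn right 52°, forward 3.4 m, then turn right 72°, forward 2.3 m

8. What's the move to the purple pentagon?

blocked — turn right 52°, forward 3.4 m, then turn right 49°, forward 8.7 m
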